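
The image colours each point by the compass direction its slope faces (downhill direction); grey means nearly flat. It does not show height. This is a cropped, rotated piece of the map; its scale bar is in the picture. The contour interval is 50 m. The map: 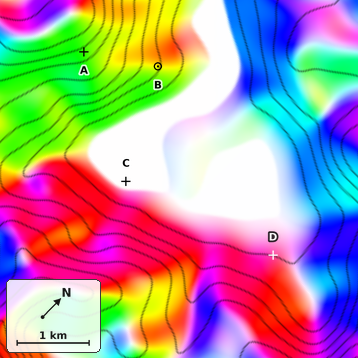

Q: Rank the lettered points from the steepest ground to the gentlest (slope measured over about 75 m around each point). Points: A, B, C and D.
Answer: A B D C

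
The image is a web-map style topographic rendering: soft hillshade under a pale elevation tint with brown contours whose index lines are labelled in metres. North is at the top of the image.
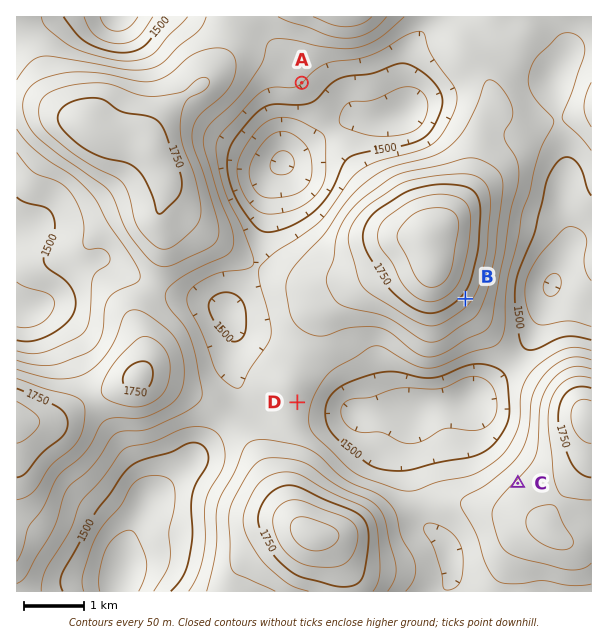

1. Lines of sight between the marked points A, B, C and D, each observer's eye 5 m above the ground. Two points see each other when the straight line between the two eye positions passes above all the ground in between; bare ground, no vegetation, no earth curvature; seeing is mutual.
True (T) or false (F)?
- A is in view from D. F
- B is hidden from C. F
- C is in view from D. T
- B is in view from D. F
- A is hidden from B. T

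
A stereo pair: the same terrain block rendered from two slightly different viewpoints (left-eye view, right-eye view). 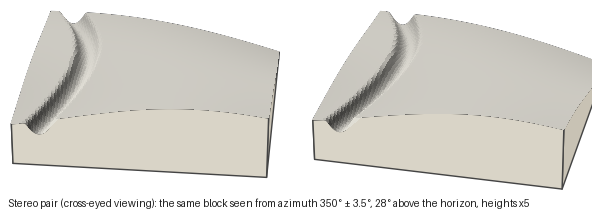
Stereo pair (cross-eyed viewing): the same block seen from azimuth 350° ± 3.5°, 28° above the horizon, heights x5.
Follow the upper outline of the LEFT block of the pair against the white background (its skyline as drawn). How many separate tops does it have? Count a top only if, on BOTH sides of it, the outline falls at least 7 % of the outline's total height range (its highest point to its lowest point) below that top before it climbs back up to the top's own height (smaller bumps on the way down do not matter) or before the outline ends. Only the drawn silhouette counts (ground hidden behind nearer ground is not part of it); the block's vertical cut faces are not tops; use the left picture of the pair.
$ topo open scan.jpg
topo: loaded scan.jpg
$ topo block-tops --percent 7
2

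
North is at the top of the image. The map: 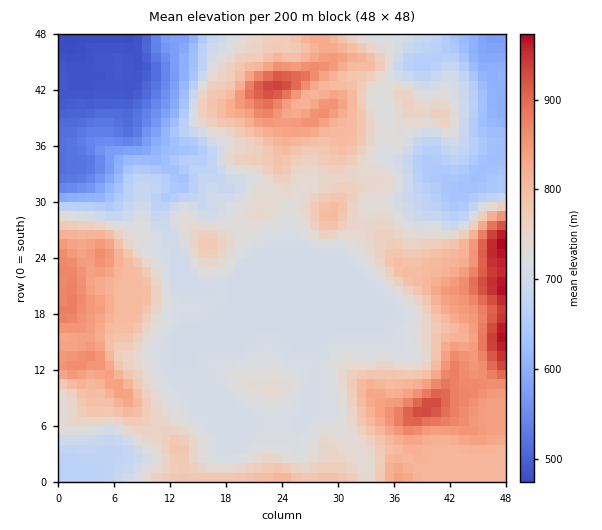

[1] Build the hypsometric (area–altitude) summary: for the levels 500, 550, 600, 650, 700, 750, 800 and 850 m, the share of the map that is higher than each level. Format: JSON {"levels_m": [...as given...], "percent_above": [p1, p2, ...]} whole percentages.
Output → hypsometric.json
{"levels_m": [500, 550, 600, 650, 700, 750, 800, 850], "percent_above": [97, 94, 91, 86, 77, 38, 22, 8]}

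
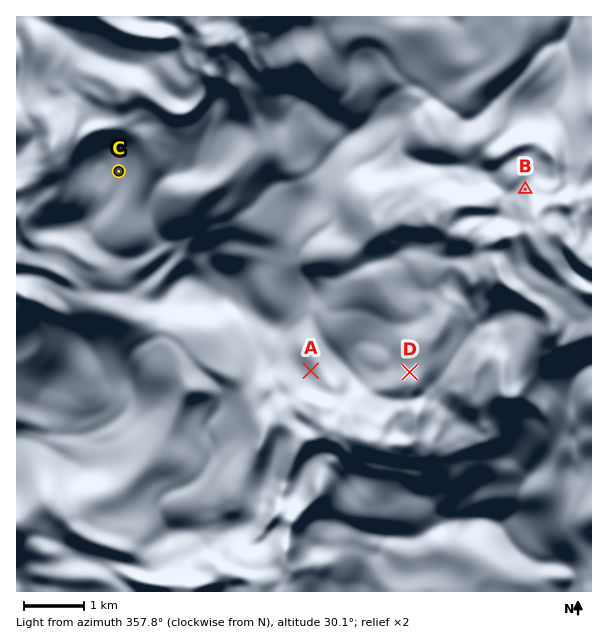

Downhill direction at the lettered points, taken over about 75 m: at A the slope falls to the W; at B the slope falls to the NW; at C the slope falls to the W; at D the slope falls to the NW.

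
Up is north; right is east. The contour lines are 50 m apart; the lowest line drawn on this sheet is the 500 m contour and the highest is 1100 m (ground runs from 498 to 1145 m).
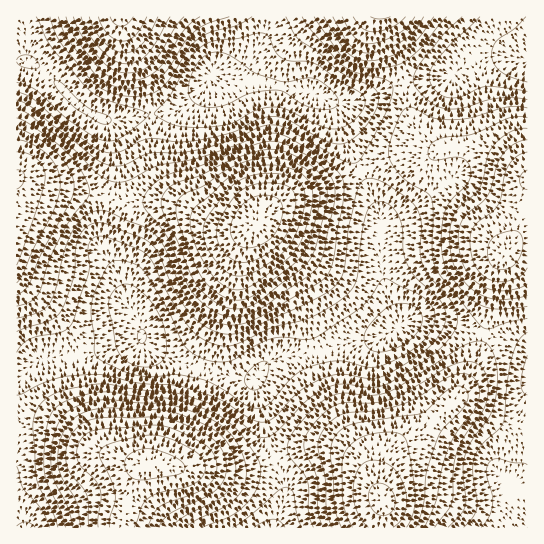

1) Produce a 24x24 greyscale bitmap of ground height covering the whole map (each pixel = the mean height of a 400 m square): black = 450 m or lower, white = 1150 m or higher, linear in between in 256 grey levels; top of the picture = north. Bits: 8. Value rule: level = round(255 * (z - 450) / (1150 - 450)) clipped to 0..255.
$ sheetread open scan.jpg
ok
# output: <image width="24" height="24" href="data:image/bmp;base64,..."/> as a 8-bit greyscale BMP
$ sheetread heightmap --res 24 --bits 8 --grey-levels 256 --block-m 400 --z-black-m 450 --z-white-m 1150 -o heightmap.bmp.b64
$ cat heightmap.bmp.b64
<image width="24" height="24" href="data:image/bmp;base64,Qk12BgAAAAAAADYEAAAoAAAAGAAAABgAAAABAAgAAAAAAEACAAATCwAAEwsAAAABAAAAAAAAAAAAAAEBAQACAgIAAwMDAAQEBAAFBQUABgYGAAcHBwAICAgACQkJAAoKCgALCwsADAwMAA0NDQAODg4ADw8PABAQEAAREREAEhISABMTEwAUFBQAFRUVABYWFgAXFxcAGBgYABkZGQAaGhoAGxsbABwcHAAdHR0AHh4eAB8fHwAgICAAISEhACIiIgAjIyMAJCQkACUlJQAmJiYAJycnACgoKAApKSkAKioqACsrKwAsLCwALS0tAC4uLgAvLy8AMDAwADExMQAyMjIAMzMzADQ0NAA1NTUANjY2ADc3NwA4ODgAOTk5ADo6OgA7OzsAPDw8AD09PQA+Pj4APz8/AEBAQABBQUEAQkJCAENDQwBEREQARUVFAEZGRgBHR0cASEhIAElJSQBKSkoAS0tLAExMTABNTU0ATk5OAE9PTwBQUFAAUVFRAFJSUgBTU1MAVFRUAFVVVQBWVlYAV1dXAFhYWABZWVkAWlpaAFtbWwBcXFwAXV1dAF5eXgBfX18AYGBgAGFhYQBiYmIAY2NjAGRkZABlZWUAZmZmAGdnZwBoaGgAaWlpAGpqagBra2sAbGxsAG1tbQBubm4Ab29vAHBwcABxcXEAcnJyAHNzcwB0dHQAdXV1AHZ2dgB3d3cAeHh4AHl5eQB6enoAe3t7AHx8fAB9fX0Afn5+AH9/fwCAgIAAgYGBAIKCggCDg4MAhISEAIWFhQCGhoYAh4eHAIiIiACJiYkAioqKAIuLiwCMjIwAjY2NAI6OjgCPj48AkJCQAJGRkQCSkpIAk5OTAJSUlACVlZUAlpaWAJeXlwCYmJgAmZmZAJqamgCbm5sAnJycAJ2dnQCenp4An5+fAKCgoAChoaEAoqKiAKOjowCkpKQApaWlAKampgCnp6cAqKioAKmpqQCqqqoAq6urAKysrACtra0Arq6uAK+vrwCwsLAAsbGxALKysgCzs7MAtLS0ALW1tQC2trYAt7e3ALi4uAC5ubkAurq6ALu7uwC8vLwAvb29AL6+vgC/v78AwMDAAMHBwQDCwsIAw8PDAMTExADFxcUAxsbGAMfHxwDIyMgAycnJAMrKygDLy8sAzMzMAM3NzQDOzs4Az8/PANDQ0ADR0dEA0tLSANPT0wDU1NQA1dXVANbW1gDX19cA2NjYANnZ2QDa2toA29vbANzc3ADd3d0A3t7eAN/f3wDg4OAA4eHhAOLi4gDj4+MA5OTkAOXl5QDm5uYA5+fnAOjo6ADp6ekA6urqAOvr6wDs7OwA7e3tAO7u7gDv7+8A8PDwAPHx8QDy8vIA8/PzAPT09AD19fUA9vb2APf39wD4+PgA+fn5APr6+gD7+/sA/Pz8AP39/QD+/v4A////ADpPfKjJy7KZhHNjUE5ki7TQ1beOclhFPkhji6nF0Me8rpZ8ZFlnkL3Z3L+Zfl5IQ1B0oLfM29zZza+JbWNulLzQz7mdf1lGRlN4qcLO2tzWx6uDaWp9m7fDwrWjhl9NTVdynLW7v8K5p45sVmF6lamytbGolnNcVVRnf5KWlJOLeGJHPEtkfY2Qlp6mp45oU0hSXGVmXVdTRzssKDhLXGVhan+TpJdvTj49QUI6LCoxNDMsJCw2PT85QVdxhYVuUUU+PjgpFxouPkdDMy8zMi4lIjFNZ3BqWV9VSTglFhs4VWhqWElDOzEmGRw2V2tvaH5tVTkjGyhNdZGaiG1cT0I0Jyc7XXyIh5Z5XkIrKDxnlLS/r5J6Z1I+Nj9Xe5+yraeCY0c4Ok57q8va07mYeFlBPU5qkrfLxrSTbExJU2aQvNvw8NmwglxEQVBumbrKyrulgmVmcYGhvdjz+unBjWJHRFJskq+9xMGvlX11eomfrsPh7efJlmlRUF9vgJaww8WylXdoa3iGkaW/zMq0iWdcZHN4eIanxLahfltMVF1fZnaMnJqCZFVebXh/gIabs5N3UjYvPEM/P0VUaWlSP0BSanZ7fH+Jl2pJLSYrNTgwKikvPT0uKC1AX25nYWZwdkAtJjhOVUs0Hx4jJSUgIzFCWGBOQkpPSycnNlp9hHFJIhsjJy0uOVhpamFJOjw4LigzUn+jpo1mPCwtMDtFWoSakHtcRTw2LTFBbZ7Bv6F/YE9FPENXd6G6uJ13WUY8Ng=="/>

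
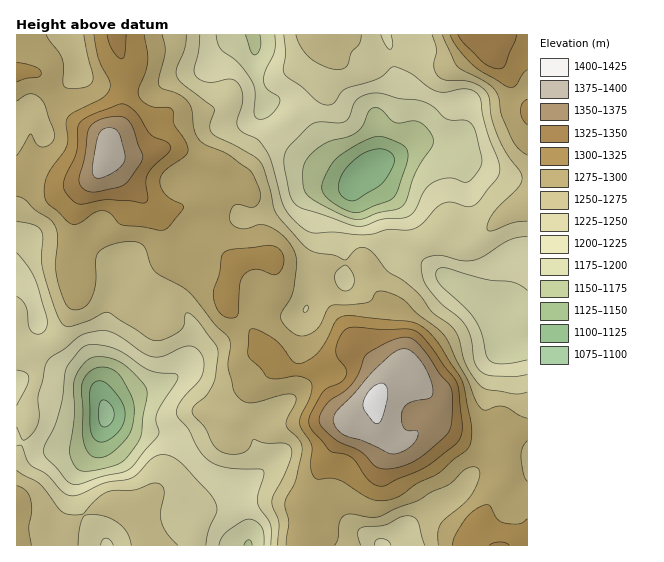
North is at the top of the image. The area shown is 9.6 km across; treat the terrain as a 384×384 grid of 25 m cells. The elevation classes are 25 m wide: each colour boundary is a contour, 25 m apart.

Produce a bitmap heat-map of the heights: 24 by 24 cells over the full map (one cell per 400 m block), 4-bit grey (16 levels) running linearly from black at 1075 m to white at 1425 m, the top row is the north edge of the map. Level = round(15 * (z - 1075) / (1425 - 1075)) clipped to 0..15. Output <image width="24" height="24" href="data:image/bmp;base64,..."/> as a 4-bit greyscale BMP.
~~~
<image width="24" height="24" href="data:image/bmp;base64,Qk2WAQAAAAAAAHYAAAAoAAAAGAAAABgAAAABAAQAAAAAACABAAATCwAAEwsAABAAAAAAAAAAAAAAABEREQAiIiIAMzMzAERERABVVVUAZmZmAHd3dwCIiIgAmZmZAKqqqgC7u7sAzMzMAN3d3QDu7u4A////AJiHeId2VYmYd3iaqph3iId2ZomZmIiaqZdneId2Z4mZqpmJmXZUVndmZnmqvLqZmWVDNGZnh3m7zdypmXZCI1Z4iIrN7d25mXZSE1aIiIrN7t3JmGZSJFZ4mZms3t24d3ZURWZomqqrzdyXZndmZ3d4mpmrzMqGVXeHeIiJqZiaqqh2VWeYiIiaqZiImYdlVWiZiImaqZiHiHZVVXiZiJmaqqiHh3ZnZniZmZmZmZd3d3d3d4mqqqqZiHZURVd3iJq7u6mZmGUyI0ZmeJq93KmZmGQyIkVVZ5ms3LqZh2VDIjRVeIms3KqHZmVVRERVeYmau6mHZWZmVVVmiZmZqph3ZWd3Zmd3mqmJqphmVWeHdneKupmJuph1VGiIdnebug=="/>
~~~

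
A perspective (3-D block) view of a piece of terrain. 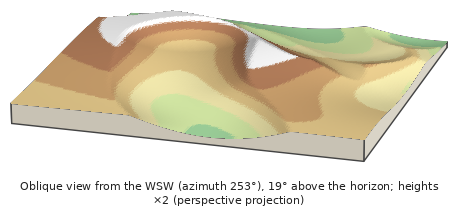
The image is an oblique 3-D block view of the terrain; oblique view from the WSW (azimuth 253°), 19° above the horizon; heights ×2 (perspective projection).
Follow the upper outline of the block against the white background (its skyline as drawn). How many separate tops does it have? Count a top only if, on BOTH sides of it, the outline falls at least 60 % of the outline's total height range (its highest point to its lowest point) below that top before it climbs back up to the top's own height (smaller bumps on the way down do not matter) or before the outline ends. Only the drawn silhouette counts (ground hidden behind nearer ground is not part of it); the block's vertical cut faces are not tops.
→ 0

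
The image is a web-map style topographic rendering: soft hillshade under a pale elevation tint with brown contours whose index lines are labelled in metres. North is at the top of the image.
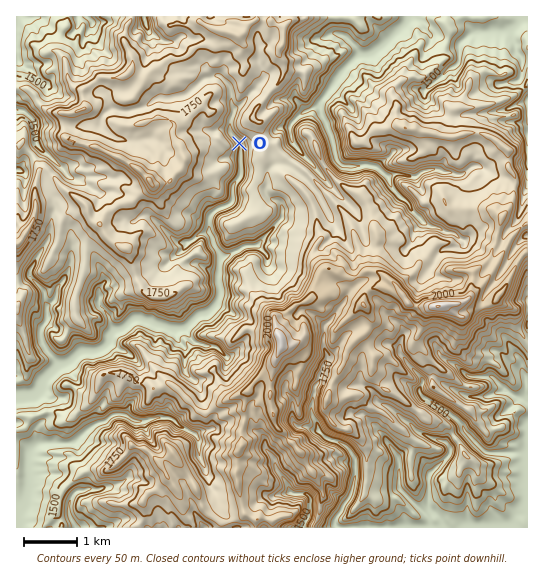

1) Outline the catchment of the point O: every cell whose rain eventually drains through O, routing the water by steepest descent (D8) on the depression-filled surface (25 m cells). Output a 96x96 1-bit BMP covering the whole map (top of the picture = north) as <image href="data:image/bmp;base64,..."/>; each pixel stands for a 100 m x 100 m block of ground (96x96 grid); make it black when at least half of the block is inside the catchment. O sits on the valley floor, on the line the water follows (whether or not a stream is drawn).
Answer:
<image width="96" height="96" href="data:image/bmp;base64,Qk2+BAAAAAAAAD4AAAAoAAAAYAAAAGAAAAABAAEAAAAAAIAEAAATCwAAEwsAAAIAAAAAAAAA////AAAAAAAAAAAAAAAAAAAAAAAAAAAAAAAAAAAAAAAAAAAAAAAAAAAAAAAAAAAAAAAAAAAAAAAAAAAAAAAAAAAAAAAAAAAAAAAAAAAAAAAAAAAAAAAAAAAAAAAAAAAAAAAAAAAAAAAAAAAAAAAAAAAAAAAAAAAAAAAAAAAAAAAAAAAAAAAAAAAAAAAAAAAAAAAAAAAAAAAAAAAAAAAAAAAAAAAAAAAAAAAAAAAAAAAAAAAAAAAAAAAAAAAAAAAAAAAAAAAAAAAAAAAAAAAAAAAAAAAAAAAAAAAAAAAAAAAAAAAAAAAAAAAAAAAAAAAAAAAAAAAAAAAAAAAAAAAAAAAAAAAAAAAAAAAAAAAAAAAAAAAAAAAAAAAAAAAAAAAAAAAAAAAAAAAAAAAAAAAAAAAAAAAAAAAAAAAAAAAAAAAAAAAAAAAAAAAAAAAAAAAAAAAAAAAAAAAAAAAAAAAAAAAAAAAAAAAAAAAAAAAAAAAAAAAAAAAAAAAAAAAAAAAAAAAAAAAAAAAAAAAAAAAAAAAAAAAAAAAAAAAAAAAAAAAAAAAAAAAAAAAAAAAAAAAAAAAAAAAAAAAAAAAAAAAAAAAAAAAAAAAAAAAAAAAAAAAAAAAAAAAAAAAAAAAAAAAAAAAAAAAAAAAAAAAAAAAAAAAAAAAAAAAAAAAAAAAAAAAAAAAAAAAAAAAAAAAAAAAAAAAAAAAAAAAAAAAAAAAAAAAAAAAAAAAAAAAAAAAAAAAAAAAAAAAAAAAAAAAAAAAAAAAAAAAAAAAAAAAAAAAAAAAAAAAAAAAAAAAAAAAAAAAAAAAAAAAAAAAAAAAAAAAAAAAAAAAAAAAAAAAAAAAAAAAAAAAAAAAAAAAAAAAAAAAAAAAAAAAAAAAAAAAAAAAAAAAAAAAAAAAAAAAAAAAAAAAAAAAAAAAAAAAAAAAAAAAAAAAAAAAAAAAAAAAAAAAAAAAAAAAAAAAAAAAAAAAAAAAAAAAAAAAAAAAAAAAAAAAAAAAAAAAAAAAAAAAAAAAAAAAAAAAAAAAAAABgAAAAAAAAAAAAAAB4AAAAAAAAAAAAAAD8AAAAAAAAAAAAAAP+AAAAAAAAAAAAAAf+AAAAAAAAAAAAAB/+AAAAAAAAAAAAAH/+AAAAAAAAAAAAA//+AAAAAAAAAAAAH///AcAAAAAAAAAAf////+AAAAAAAAAAf/////AAAAAAAAAAf/////AAAAAAAAAAf/////gAAAAAAAAAf/////gAAAAAAAAAD/////gAAAAAAAAAB/////wAAAAAAAAAB/////4AAAAAAAAAD/////4AAAAAAAAAB/////8AAAAAAAAAA/////+AAAAAAAAAAJ7////AAAAAAAAAAAB////AAAAAAAAAAAA////AAAAAAAAAAAAP///AAAAAAAAAAAAA///AAAAAAAAAAAAAf/+AAAAAAAAAAAAAE//AAAAAAAAAAAAAAf/AAAAAAAAAAAAAAb/AAAAAAAAAAAAAAB/AAAAAAAAAAAAAAA+AAAAAAAAAAAAAAAAAAAAAAAA="/>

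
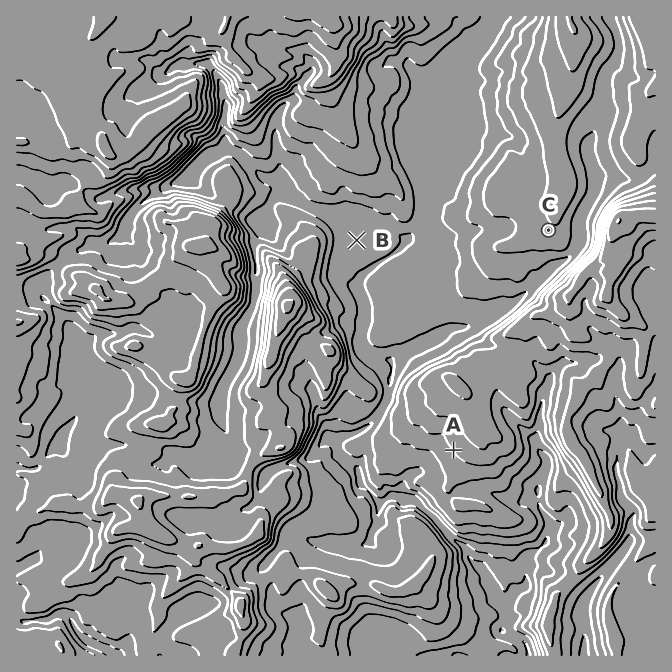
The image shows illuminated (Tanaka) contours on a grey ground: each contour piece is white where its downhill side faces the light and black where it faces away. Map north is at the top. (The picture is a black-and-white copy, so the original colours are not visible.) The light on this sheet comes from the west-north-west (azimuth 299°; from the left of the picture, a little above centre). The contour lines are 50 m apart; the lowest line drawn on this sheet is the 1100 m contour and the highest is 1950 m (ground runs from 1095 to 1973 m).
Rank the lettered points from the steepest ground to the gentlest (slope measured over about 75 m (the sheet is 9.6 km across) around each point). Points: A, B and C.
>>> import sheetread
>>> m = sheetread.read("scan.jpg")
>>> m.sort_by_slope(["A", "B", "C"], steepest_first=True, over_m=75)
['A', 'C', 'B']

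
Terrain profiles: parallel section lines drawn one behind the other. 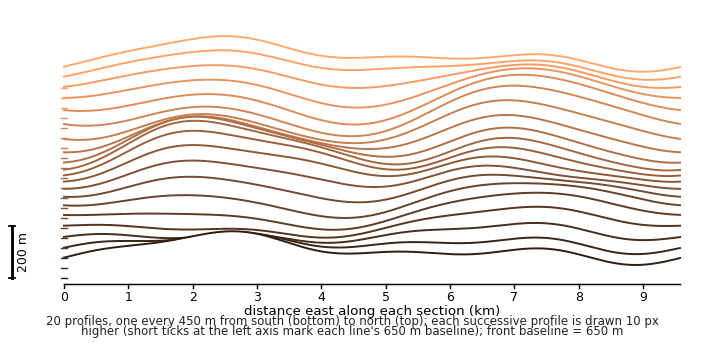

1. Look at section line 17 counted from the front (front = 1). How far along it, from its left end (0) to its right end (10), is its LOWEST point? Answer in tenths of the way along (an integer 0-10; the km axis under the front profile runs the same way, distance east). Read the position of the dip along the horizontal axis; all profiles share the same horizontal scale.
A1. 5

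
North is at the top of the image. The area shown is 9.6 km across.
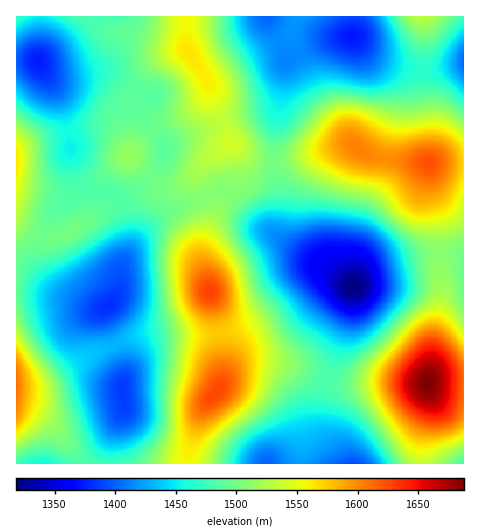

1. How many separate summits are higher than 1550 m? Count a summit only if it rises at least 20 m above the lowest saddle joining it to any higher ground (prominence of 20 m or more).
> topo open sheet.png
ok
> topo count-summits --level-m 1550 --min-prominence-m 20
5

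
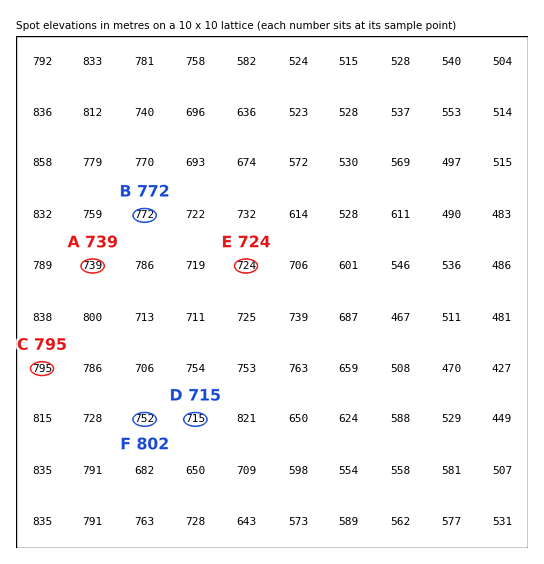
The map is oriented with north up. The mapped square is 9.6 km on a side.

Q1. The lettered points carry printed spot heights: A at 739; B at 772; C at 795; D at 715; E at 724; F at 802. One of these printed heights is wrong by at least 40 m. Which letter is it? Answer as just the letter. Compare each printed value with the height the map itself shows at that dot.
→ F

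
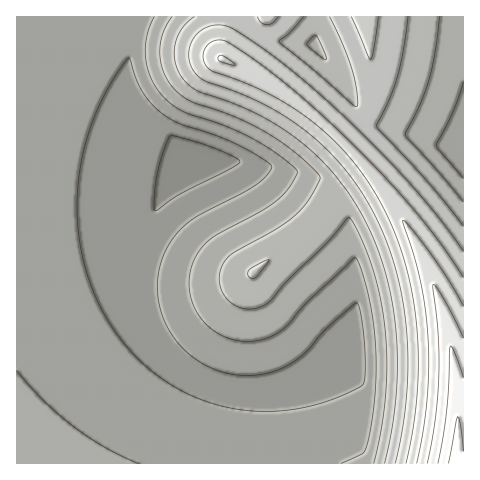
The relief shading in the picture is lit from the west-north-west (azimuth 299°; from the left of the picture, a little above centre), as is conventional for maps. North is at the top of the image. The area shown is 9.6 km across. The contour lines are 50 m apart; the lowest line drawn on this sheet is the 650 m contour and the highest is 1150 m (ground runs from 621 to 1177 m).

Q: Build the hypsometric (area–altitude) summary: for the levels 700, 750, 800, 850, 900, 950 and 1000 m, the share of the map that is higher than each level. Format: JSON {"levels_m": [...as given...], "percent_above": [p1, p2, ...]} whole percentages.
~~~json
{"levels_m": [700, 750, 800, 850, 900, 950, 1000], "percent_above": [81, 46, 33, 22, 14, 8, 4]}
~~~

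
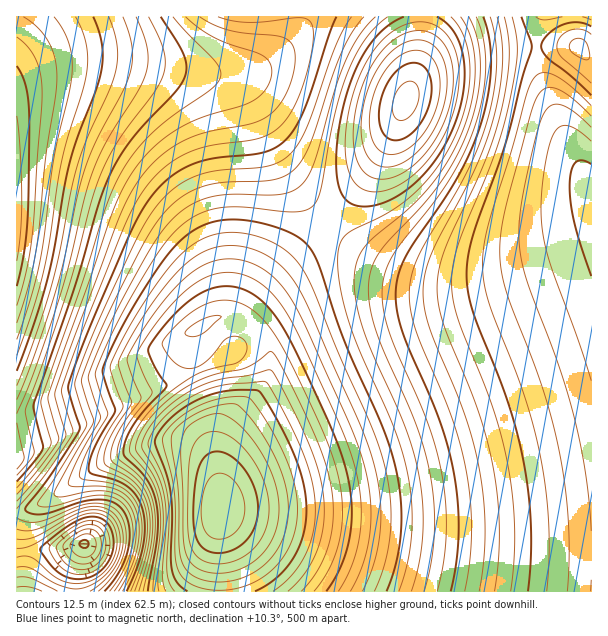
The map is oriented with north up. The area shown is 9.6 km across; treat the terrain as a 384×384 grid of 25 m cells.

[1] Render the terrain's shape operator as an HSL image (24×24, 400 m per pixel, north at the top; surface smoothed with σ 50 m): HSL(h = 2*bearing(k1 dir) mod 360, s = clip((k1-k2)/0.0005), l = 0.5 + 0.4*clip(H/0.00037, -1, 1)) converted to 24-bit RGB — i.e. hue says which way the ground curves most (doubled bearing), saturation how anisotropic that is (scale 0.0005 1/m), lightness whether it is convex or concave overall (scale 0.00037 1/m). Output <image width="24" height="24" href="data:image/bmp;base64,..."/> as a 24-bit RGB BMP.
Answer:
<image width="24" height="24" href="data:image/bmp;base64,Qk32BgAAAAAAADYAAAAoAAAAGAAAABgAAAABABgAAAAAAMAGAAATCwAAEwsAAAAAAAAAAAAAqsFzP8uVFWSuOBKkwjC/8lec4nOEsYh+l5uDgZmAe5eGeJSLdpKNd4+Od4uMeIiKeYWJeYOHeYGGeYCFen6Een6Een2De32Cu8gAeaAADC0UGRIhc1wyvkZT74B2y5eHo6GPiZuOgZiTe5WWeI2Sd4mPeIWNeIOKeYGJeYCHeX+GeX6FeX2EenyEenyDenyC03Rj630ZDSwIBi0dGnwrTH5A4bVp2baMrqeUkZuWhpOYfYqVeYSSeIGPeH+MeH6KeX6IeX2HeXyGeXuFeXuEenqEenqDenqC/qT//5vj0C7rA3yfFXZdKIVPmtlO19qCtbKPmZmSiYqTf4GSenyQeHqOeHqMeXqKeXqIeXqHeXmGeXmFenmEenmEe3qDe3qCpmia93DN/43voi7iJ2CaIbSPQd1HpNRyrbSDmpeIj4eLh4CNgHuNfXmMfHmKfHmJfHmIfHmHe3mGe3mFe3mEe3mDfHqDfHqCDXMUrFtG12fD6nP/n1/9S6bYWc6Ig8Nvn616mpd/j4aBiYCGhHyIgHqJf3mIf3mIf3mHfnmGfnmFfXmFfXmEfXmDfXqDfXqCe2SIIoIeJZISrl23lXjAm4bYn5DVlriBmqR4mZZ5j4l8h4B+hH2EgXqFgHmGgXmGgXmGgHmFgHmFf3mEfnmEfnmDfnqDfnqCyF3Plm+Yf4ttLpIaJpwQZaNhjJyHv4ezzYbBsXuSj4t7hoN9gn6BgHuDgHqEgXmEgnmFgnmEgXmEgHmEgHmDf3qDf3qCf3qCgm+KuW7BvnbGl4CThpR0O6IXLZ8EcKtBnZV6wWObx2t0h4R9gX1+f3uAf3qBgXqCgnqDgnqDgXmDgXmDgHmDgHqDgHqCf3uCd3SBfH6BjX2OunzBxYHJpoCNm5x2T6oeLYIKkWQn3bRQiYN8gnx8f3p+f3p+f3p+gHp/gXqAgXqBgXqCgXqCgHqCgHqCgHuCd3eAfIF+f4h7g4x7k5R9wH+6zoTGs36Phl2UQpRhhNhhin97hHl7gXh7f3h5fnl5fnt6fnt8f3t/f3qAgHqBgHqCgHuCgHuBenl+fYN6f4l4go53h5B4kJN5mZN6v32nrHXNdbfMiqF5jHh4iHV5hHR2gXZ0gHx1fn92e354en16fHt+fnt/f3uBgHuBgHuBfn55f4V3gIx1go90hJB0jJJ2lpd3m5h4m5N6l4p6k315kHR5jW93im5xh3VvhYBwfoNwdoFydX92eH58ent+fXt/f3uAgHyBfYF2gIh1gY1zgo9zg5BzhpF0j5Z1lpl4mJV6lYh7knd4k298k2l4kmduj3JpjIRqgIlrcoVsboNycoB6d39/enx/fXt/f3yAeYR0fYp0f451gY91gY92gpF2iJV3j5d5lZV7kYV7kHV9lWqBmWN8m2Fumm1kloZnh5Fnb4tnZ4dua4R5cYF/d36Ae3x/fnyAcoh0d4x1e453fo94fpB5gJJ4hJR5ipV6j5F8jIB8jnKDlmWInV6Eo150pWhjoohnlJpncJFlYotuZId6aoSBcoCCeH2AfXmAcI17dI56eI95eo96fZB6f5F6g5N6iJJ6i418iHt8jG6IlGGQn1uOqF5+rmZnrYhso6Fud5hpYZBxX4t+Y4eFbIGEdHuBfXKAbZGBcpB+d5B8eY97fY97gZB6hZF6iJB6iop6hHl8hmyIi1+RnFuXqGGJsm11tol1raB4h510ZpR5XY+HXYiKZn+GbnOAgWKCapKDb5B/dI97eI54fo55g495iJB3i492iYd2gXZ4fGuDe1+Ki12Vo2eUsnWCvIx/tp+DnaKBcpSDX5CRWoKNYHeGa2KAhEuCaZCBbY57cY12eIx0gI11h490jZByj45wiYRxfnZydWx8bGGDc2GMlG6Yqn6LvZGIvp+Mqp6LgpOOZYWTWXeOWWGFcU2BhUKDaYx9bIp3b4lxeYlxg4txjI5ukI1rkIppioRqf3ttbnF2Y2p9YWiGc3GOnIeNt5iNwaCQs5mPmImVbHWVWGGPXUqGdDyDelmLbId7bYZ0cIVveoZwholujYhqkIZmkoVijoVig4RmaXppYH5+XH+HaIiPhJSIraCNv6KPupWNpIaUfm+ZX0+XaDOYdkGRarqNb4R8cIJ2coFxfIJxhYJui31pkXxilYBdk4hbhYxeZoRgWYVyU42DWZWKcJmDnaWFuKSJupOIrICNlG6eXEigOCC1blnToty5c4KAc4B7dX53fH12gXZyim9qk2xhm3RZnopVjJlWYZJXUZFrS5V+TpqEXp58gKF1rqiAtZJ/rnqAoG6ZYVKaLFuqRb/QuM2o"/>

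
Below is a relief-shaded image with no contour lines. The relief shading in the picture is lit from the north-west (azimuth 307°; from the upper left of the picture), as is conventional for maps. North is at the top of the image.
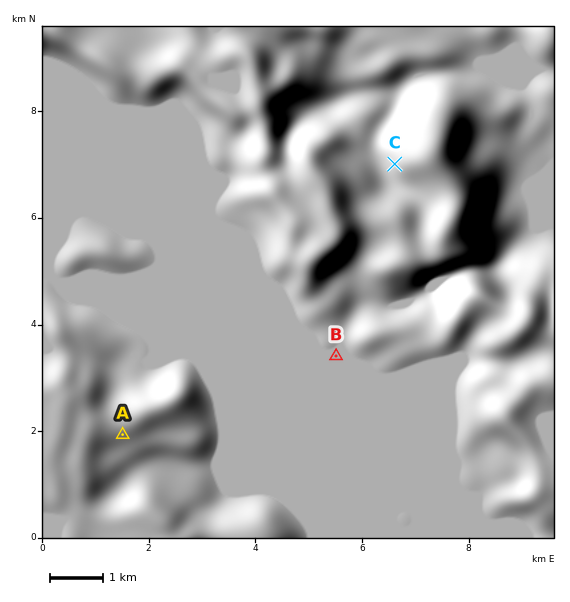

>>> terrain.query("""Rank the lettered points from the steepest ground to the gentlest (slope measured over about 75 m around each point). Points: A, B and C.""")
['C', 'A', 'B']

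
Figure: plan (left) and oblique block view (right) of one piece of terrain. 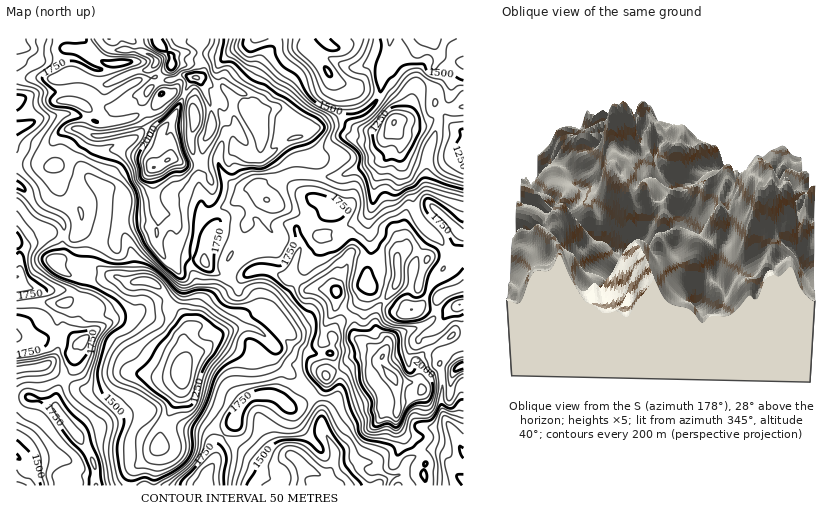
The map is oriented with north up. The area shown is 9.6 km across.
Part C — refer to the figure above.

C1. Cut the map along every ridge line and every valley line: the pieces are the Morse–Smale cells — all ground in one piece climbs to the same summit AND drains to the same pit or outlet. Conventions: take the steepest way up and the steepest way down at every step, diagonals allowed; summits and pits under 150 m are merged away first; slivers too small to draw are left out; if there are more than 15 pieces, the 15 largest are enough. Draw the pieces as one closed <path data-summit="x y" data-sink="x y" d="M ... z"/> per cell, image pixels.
<path data-summit="167 160" data-sink="182 373" d="M139 38l-119 1-2 8-2 1 0 136 12 10 10 16 21 9 16-23 15-11 6-1 8 11 0 19-5 17 21 4 7 5 7 19 0 15 2 6 15 2 12 9 7 12 14 14 4 9-1 7 10-9 8-19 22-15 5-8-1-6-3 1-14-6-10-11 2-20 8-16-5-13 3-28-10-21 2-21 8-16-1-20-14-27-16-3-9 5-7 0-10-13 0-9-14-8z"/><path data-summit="391 376" data-sink="182 373" d="M329 212l-14 6-9 8-9 4 4 17-13 31-15-7-11-2-11 2-7 5-12 1-2 10-25 18-8 19-12 11 0 24 8-6 11-3 17-17 17-6 12 0 10 5 14 12 0 13 2 6 8 7 10 6 19 19 9-6 7-16 14-6 10-9 16-2 12 4 1 6 6 7-5 1-10 6 8 13 0 15 5 4 10 0 2-12 8 0 14-7 2-9 6-6 13-7-1-8 2-9 22-12 0-106-5-3-5 16-7 5-13 1-7 5-9-8-13-3-6 4-2 10-16 0-23-9-7-1 1-8-2-7-7-7-6-15z"/><path data-summit="391 376" data-sink="395 123" d="M463 38l-73 1-2 15-7 18-1 23-11 14-15 8 3 8 8 5 20 5 8-5-7 10 2 7-1 11-50 19-47-3-23 8-5 5 0 7 5 6-8 2-10 12-7 23-15 23 5 16 7 1 23-8 11 2 15 7 13-31-4-17 30-18 10 4 6 15 7 7 2 7-1 8 7 1 14 7 9 2 16 0 2-10 6-4 13 3 9 8 7-5 13-1 7-5 5-16 5 2z"/><path data-summit="17 277" data-sink="182 373" d="M18 185l-2 1 0 150 13 5 38-5 13 7-4 5-2 20-17 24-1 15 32 45 7 16 1 17 33 1 5-17 13-10 10-11 6-23 15-28 5-17-1-10 4-15-2-12 0-6 4-7-2-8-4-8-12-11-7-12-12-9-24 0-12-6-31 2-13-2-10-6-5-9 7-7 1-29-8-7-18-8-10-16z"/><path data-summit="206 485" data-sink="182 373" d="M250 327l-12 0-17 6-17 17-11 3-7 5-4 12 1 10-5 17-17 35-7 44 0 10 50 0 2-11 10-15 3-19 15-19 4-10 13-15 11-3 11 0 7 3 7 10 7 0 18-11-6-9-30-24-2-6 0-13-14-12z"/><path data-summit="167 160" data-sink="395 123" d="M202 80l-2 2 11 23 1 20-8 16-2 21 10 21-3 28 5 12-8 17-2 20 10 11 7 4 7 2 4-2-5-15 15-23 7-23 10-12 8-2-5-6 0-7 5-5 23-8 47 3 37-15 9-2 5-5-2-15 4-9-8 4-20-6-5-4-3-9-6 0-16 5-28 15-13 2-19 14-8 0-4-3-2 7-6 2-6-1-13-15 0-11-8-12-4-19-11-15z"/><path data-summit="391 376" data-sink="306 471" d="M369 356l-16 2-10 9-14 6-7 16-10 7 7 9 3 7 0 14 4 10-13 10-15 16 6 9-2 4-1 11 98 0 24-12 3-11-28-35-2-15-10-1-5-4 0-15-8-13 10-6 5-1-6-7-1-6z"/><path data-summit="167 160" data-sink="329 46" d="M322 38l-120 0-3 5 0 15 4 6 0 10-5 4 12 7 14-4 17 11 4 4 0 9 3 8 9 9 2-6 5-6 15-2 28 14 5 9 25-13 17-2-6-26-12-9-26-28 1-6 7-7 4 0z"/><path data-summit="206 485" data-sink="306 471" d="M273 394l-11 0-11 3-13 15-4 10-17 24-1 14-10 15 0 11 95-1 3-14-6-9 15-16 13-10-4-10 0-14-9-16-15 10-11 1-7-10z"/><path data-summit="17 277" data-sink="32 485" d="M32 397l-16 1 0 48 13 13 2 5 0 10-3 8 4 4 64 0-1-18-14-27-28-37z"/><path data-summit="391 376" data-sink="182 373" d="M96 184l-6 1-15 11-17 23 6 6 0 11-1 18-7 9 5 7 15 7 27 1 12-2 12 6 10 0-3-8 0-15-7-19-7-5-21-4 5-17 0-19z"/><path data-summit="391 376" data-sink="463 480" d="M441 372l-13 6-6 6 0 7-5 4-11 5-8 0-2 26 30 37-3 11 3 12 37 0 1-34-21-38z"/><path data-summit="391 376" data-sink="329 46" d="M390 38l-67 0 2 5-5-4-10 10 0 4 19 21 19 16 7 26 14-7 11-14 1-23 7-18z"/><path data-summit="167 160" data-sink="182 373" d="M224 81l-14 5 14 19 0 11 9 15 0 11 2 5 11 10 6 1 6-2 2-7 4 3 8 0 14-11 18-5 7-5-4-9-28-14-15 2-5 6-2 6-11-13-1-13z"/><path data-summit="17 277" data-sink="42 366" d="M67 336l-38 5-13-4 1 60 15 0 24 9 1-14 17-24 2-20 4-5z"/>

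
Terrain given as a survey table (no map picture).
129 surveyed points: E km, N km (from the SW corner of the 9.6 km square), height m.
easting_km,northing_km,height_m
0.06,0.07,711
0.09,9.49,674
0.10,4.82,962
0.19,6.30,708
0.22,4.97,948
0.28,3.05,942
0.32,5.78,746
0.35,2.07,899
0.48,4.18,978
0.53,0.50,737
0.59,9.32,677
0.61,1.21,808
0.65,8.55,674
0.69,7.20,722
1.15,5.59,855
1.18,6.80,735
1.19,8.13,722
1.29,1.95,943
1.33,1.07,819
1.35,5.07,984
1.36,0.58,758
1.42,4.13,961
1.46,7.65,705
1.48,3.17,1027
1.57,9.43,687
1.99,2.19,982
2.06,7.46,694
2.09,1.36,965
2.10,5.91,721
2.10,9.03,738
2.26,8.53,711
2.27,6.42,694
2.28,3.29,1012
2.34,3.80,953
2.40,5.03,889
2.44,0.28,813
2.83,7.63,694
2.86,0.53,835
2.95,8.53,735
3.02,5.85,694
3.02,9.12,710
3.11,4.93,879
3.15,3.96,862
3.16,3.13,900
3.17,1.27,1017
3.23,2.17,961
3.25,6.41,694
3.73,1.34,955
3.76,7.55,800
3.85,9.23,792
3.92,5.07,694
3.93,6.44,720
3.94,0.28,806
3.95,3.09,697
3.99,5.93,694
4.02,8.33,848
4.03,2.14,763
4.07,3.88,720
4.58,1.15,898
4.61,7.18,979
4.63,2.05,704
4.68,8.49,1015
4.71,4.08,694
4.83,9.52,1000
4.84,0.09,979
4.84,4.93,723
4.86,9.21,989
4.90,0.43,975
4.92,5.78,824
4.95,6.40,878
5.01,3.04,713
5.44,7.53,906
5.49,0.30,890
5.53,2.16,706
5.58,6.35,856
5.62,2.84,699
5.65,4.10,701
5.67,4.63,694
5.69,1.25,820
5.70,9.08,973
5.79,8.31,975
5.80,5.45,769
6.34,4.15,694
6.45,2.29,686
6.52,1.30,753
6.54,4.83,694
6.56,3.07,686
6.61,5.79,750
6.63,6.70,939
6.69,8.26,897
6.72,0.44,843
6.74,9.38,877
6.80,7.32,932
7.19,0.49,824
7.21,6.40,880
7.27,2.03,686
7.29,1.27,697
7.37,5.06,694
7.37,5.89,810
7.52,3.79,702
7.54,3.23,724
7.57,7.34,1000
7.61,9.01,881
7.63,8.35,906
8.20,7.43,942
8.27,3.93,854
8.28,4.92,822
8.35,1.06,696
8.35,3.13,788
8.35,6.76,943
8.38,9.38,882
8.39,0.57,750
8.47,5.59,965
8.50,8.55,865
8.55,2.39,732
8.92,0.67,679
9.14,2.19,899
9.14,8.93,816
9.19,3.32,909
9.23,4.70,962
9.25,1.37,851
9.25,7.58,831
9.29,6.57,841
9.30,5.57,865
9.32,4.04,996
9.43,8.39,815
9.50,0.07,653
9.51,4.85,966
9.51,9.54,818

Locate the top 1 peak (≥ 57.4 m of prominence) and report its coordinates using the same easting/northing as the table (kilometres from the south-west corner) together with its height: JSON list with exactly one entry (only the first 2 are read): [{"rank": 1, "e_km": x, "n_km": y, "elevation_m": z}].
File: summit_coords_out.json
[{"rank": 1, "e_km": 1.64, "n_km": 3.11, "elevation_m": 1037}]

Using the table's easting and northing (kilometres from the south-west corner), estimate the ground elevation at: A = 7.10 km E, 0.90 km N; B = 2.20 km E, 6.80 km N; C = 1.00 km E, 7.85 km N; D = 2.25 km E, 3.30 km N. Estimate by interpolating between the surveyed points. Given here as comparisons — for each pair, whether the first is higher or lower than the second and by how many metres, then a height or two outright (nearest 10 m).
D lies higher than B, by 320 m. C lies lower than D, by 290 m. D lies higher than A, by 240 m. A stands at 770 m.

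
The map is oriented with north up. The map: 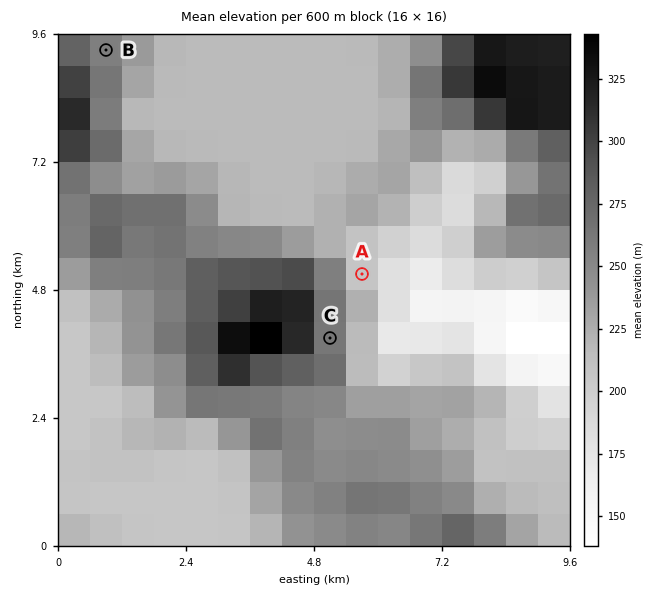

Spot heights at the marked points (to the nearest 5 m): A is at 205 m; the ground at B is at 255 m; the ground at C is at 260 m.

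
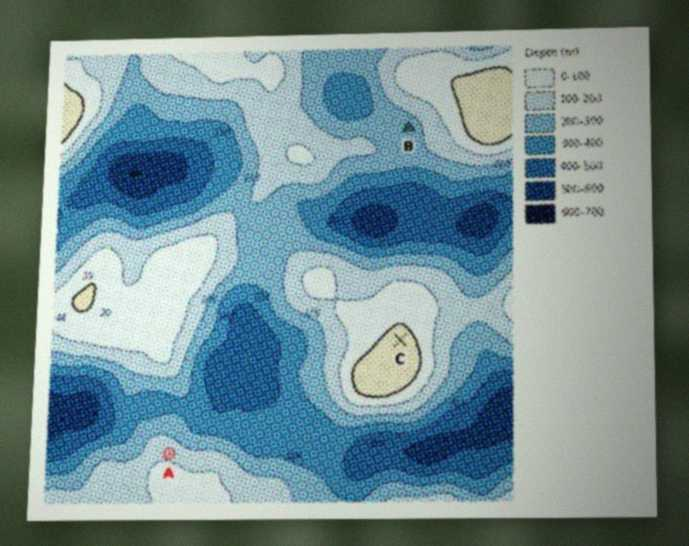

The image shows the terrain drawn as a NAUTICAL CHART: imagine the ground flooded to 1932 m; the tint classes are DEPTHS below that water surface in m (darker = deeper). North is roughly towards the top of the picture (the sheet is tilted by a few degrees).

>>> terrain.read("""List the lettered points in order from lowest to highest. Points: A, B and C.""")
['B', 'A', 'C']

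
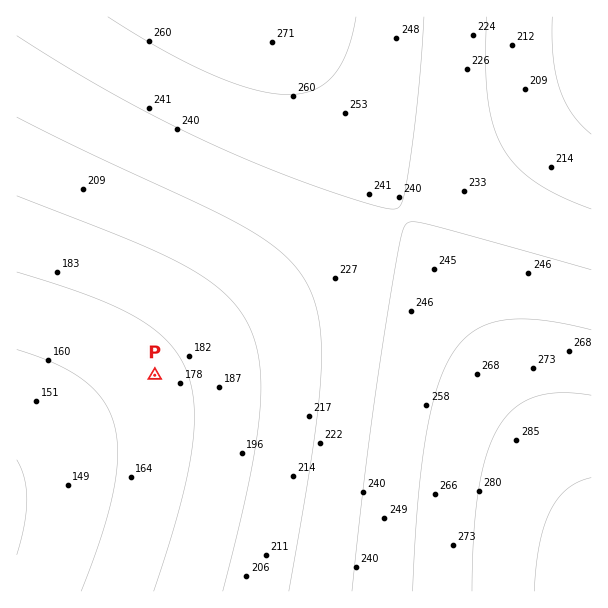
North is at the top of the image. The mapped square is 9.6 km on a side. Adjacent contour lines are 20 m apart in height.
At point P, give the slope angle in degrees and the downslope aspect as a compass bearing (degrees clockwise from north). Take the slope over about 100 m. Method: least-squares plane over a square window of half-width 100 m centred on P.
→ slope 1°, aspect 240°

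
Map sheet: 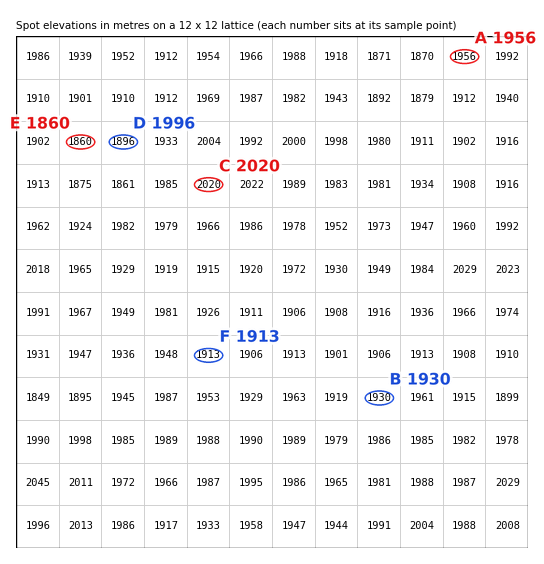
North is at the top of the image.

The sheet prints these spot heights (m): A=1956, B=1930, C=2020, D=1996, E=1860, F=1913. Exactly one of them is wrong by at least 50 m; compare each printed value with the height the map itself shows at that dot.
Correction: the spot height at D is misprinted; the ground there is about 1896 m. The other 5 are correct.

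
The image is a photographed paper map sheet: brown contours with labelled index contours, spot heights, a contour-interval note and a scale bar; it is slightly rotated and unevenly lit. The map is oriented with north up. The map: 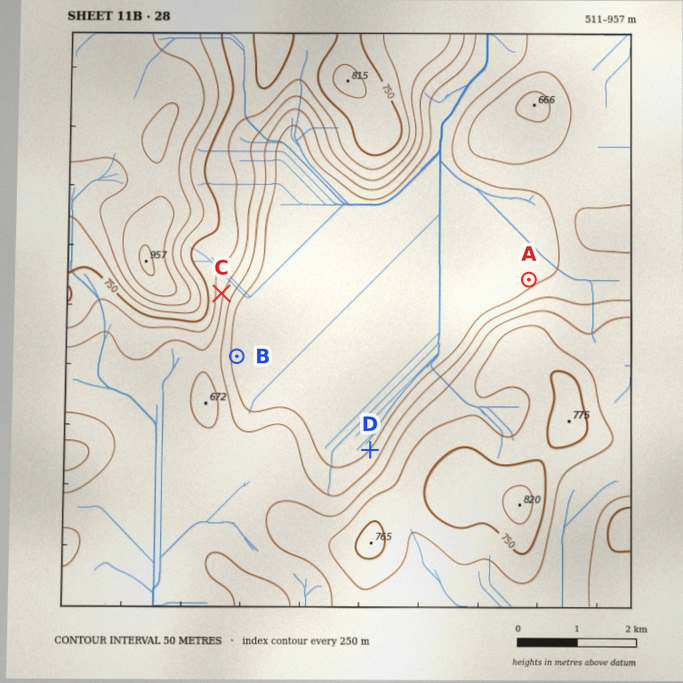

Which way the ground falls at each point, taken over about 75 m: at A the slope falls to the NW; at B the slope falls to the E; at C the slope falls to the E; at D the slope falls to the NW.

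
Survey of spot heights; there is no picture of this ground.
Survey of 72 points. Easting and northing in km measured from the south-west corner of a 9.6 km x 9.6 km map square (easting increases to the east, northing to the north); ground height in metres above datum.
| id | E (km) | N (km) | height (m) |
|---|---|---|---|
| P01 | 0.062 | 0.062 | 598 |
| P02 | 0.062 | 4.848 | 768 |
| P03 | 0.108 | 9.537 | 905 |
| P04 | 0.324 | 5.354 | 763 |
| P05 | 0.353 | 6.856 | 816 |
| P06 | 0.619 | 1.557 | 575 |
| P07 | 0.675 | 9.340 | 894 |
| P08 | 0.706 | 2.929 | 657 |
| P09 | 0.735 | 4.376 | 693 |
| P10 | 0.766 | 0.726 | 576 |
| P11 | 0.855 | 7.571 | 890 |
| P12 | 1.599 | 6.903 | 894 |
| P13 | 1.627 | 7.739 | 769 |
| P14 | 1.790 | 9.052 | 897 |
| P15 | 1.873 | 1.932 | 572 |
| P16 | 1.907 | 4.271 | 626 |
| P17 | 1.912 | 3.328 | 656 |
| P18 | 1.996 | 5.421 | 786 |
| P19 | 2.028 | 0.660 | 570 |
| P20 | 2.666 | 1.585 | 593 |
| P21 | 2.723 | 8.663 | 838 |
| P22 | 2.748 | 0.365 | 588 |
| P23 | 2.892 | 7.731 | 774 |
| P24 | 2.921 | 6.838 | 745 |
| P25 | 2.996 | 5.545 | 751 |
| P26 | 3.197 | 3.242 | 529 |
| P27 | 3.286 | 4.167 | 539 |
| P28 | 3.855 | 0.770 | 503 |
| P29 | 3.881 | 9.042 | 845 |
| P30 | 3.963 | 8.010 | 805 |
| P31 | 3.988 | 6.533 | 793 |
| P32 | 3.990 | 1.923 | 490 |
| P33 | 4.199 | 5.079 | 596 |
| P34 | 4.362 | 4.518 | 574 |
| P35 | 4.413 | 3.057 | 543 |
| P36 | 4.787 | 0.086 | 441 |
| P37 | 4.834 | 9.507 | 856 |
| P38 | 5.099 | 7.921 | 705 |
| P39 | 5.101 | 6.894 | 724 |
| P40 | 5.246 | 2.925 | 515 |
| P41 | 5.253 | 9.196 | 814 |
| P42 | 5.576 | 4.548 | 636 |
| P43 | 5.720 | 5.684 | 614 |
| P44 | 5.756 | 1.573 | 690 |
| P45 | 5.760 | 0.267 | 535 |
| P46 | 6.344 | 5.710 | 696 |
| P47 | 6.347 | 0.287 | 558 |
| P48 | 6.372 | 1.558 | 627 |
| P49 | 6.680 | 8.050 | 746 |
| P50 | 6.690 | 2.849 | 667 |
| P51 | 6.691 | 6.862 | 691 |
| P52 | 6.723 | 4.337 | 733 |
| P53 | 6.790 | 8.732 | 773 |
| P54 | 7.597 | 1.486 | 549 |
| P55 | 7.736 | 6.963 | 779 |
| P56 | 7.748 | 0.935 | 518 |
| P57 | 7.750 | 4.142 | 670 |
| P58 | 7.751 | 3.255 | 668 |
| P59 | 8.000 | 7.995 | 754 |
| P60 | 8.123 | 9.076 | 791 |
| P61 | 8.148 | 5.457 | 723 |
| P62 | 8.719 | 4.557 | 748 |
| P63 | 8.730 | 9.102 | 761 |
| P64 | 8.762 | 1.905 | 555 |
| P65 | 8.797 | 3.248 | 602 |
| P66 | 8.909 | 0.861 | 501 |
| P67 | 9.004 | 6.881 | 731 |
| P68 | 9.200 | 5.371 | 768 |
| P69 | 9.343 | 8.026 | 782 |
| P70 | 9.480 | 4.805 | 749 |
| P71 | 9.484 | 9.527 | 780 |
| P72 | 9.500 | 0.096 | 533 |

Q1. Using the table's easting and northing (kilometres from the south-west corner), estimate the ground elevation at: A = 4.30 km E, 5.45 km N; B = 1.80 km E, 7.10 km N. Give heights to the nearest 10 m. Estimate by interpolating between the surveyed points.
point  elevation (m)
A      630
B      820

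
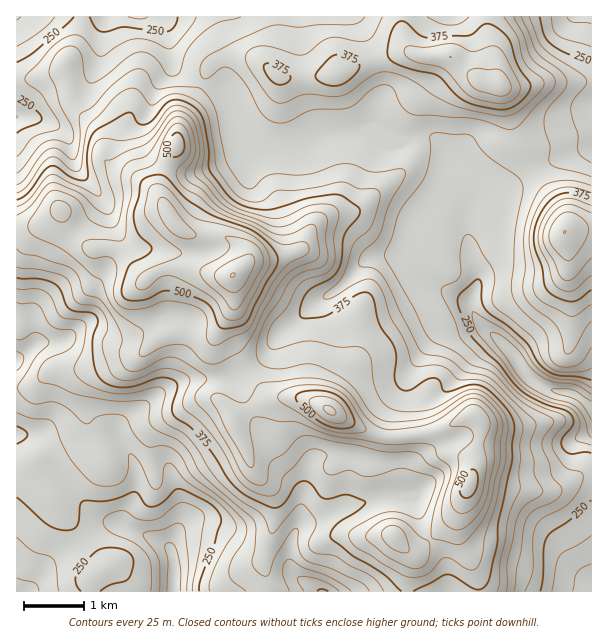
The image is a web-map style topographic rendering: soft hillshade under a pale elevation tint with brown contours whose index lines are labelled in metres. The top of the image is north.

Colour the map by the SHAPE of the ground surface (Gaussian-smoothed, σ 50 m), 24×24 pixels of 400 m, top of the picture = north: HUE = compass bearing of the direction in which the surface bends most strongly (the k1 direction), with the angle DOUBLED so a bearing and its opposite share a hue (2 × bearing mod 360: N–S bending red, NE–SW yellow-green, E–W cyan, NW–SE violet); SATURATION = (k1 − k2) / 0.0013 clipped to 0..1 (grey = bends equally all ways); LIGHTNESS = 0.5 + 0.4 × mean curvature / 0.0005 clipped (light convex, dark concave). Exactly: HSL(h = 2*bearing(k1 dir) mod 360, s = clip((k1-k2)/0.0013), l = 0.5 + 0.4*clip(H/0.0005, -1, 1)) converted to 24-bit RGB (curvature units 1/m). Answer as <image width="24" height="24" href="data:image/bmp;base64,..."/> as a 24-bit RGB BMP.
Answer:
<image width="24" height="24" href="data:image/bmp;base64,Qk32BgAAAAAAADYAAAAoAAAAGAAAABgAAAABABgAAAAAAMAGAAATCwAAEwsAAAAAAAAAAAAAaYmIYX2HnZuppYadf5mMvMOeBQcxjrqiwZuvjnuVo8iSiCZYaRg5XbB8Y21PjJBUvKNNQohyXY5frc2XYV2oe6GXWVmEgXlhjH99X4RzaI5if6ScqbTDvY6sJQ5HV6NnoJp7r4Gp0KiBOR6Eua7Na1eUfnafj7Cmt+DWhj2uardyw72RSmV+cpt1cE12hnWCh3+Bj4eAb6N7U5xMdEgpejceM3p5YIx2eIhVbEo03L+NJFdrp7Bldo3NjpTa3OfvY0LHyzmmxb6EUKtEmWV4aVFlaV52eoqDgYN6i6WKlmVyjVBKR3V5xJWSTHGCVUMxUiwikK5QnMxZP2qQcqBbTntCRXMvepMlVh86yEjH5beqkMh/WkaJiVCNaaaJXYR6g5mHhpl1hU9+pJGXZJKtjcJ0fDGiklWwfp3BysWbodq7ZEiHYIyfenKXn5F1co9edm9MDzEk897L4MavLk9vcJa2dnK5nWq5qJivi2SReXOLl7KYgkaeuLdaRCxVgZRyalV/yuu5lleIbpKWSYN2kG9Ke106gm47Sm86WJzAWdZs57+mTGWfXJaWSpOae3q4dXQ3glFSiJd8k6ZsbTp5snaRdVSFZ5N8XqSsmtWKjGGCm1FrYxkmmtMkfvr+tsT3wLr3i3TlWoRA5diPUGehjEugmYE2D7Qmo6KEVX1zkZhbfFxESnI5PIKHv4/OgnWtktqwqF+rnmCTmDCz0ef60/j1KCeUS1s8VWg6JYCT79P02/Dlc2DQf6Hq1s756ACxwYPJimyelXWmu2a6wZB/J2w6HlgokcJIs7ZSf1J9c7LFfMHjcdqBwDoofTRUYXhkWmSJV7JfEKo84Kx/Vq5YMwAHMxkANyMAO5Y0tp/LjWC6nnOly6XM05nTRGqLbKZncaZdVLdZR3ZtgX5akYZTlVdtn4WLlZZ9OZWGl7OMVJNRj8ZPPQEjkQSA3Nzvo9rlQq1lbHQnJE40tqCKmoJWvX2Hg3zCXGewyHlplMg5HkxCYYFkkH12fWFhnp5yj6mSYWOMcXBFh7hYZhYZLwQcWcqEpa5rtpZ1l1Bfr2ioq4Q5OUcaz9BXVoc1ZmU4QDIrz3pr4OnCMktfM4FTT4uIq3uxtraPaJxpelB8ep98sFhCjQ6Gg8HMlGZtfpxcrKleg4lWQmdWwYSfLm7Q48rfzaXPWFCaYlmjgcV24NelUnSBUGpUQFYjFWQt0birkWqkeVh8l29ZizZOPIKfhmGor428xoCKc7Nso4SraX2dUZdlRZpeSrlrw4m6iXHEX5fGjq7W8c/coonTmUC8jMm2Nsq1J4Qjh0FSgWh4i3ySon2oPU+DVH2GeEBY1suAt4J+qIqfeYqWccbFmabOpjivd145m3s1P8hrOLiKuu/NglbZuXTe3Lmohkh7hGlSSYJvdHqBiYqAiF2KbpKWQEV6jkfE6u7diZGotIPVvZqpa8CQOV2EpDOeuoS1xO/TWKbDgurRdGC2cR9XeFiJ6sPOlly+sJS3VnGAYHV4hn98eGqGeouFRlt3M4yj7eXesbHWXTKC6vDbqZLSRg0/R31es9amn9qeb7iHaXpDIRIUiWpIVItmmZFbvHSPt3i3vnGuVn17cIF+g3uGd3+AY253Lolkc9VnsIp1LU1e6POsLwQt181gc8LIm8Rd4GMHOoMQWCxEY0ttapJdeHhaanNWmpRgc3xkp3GVuYaxYXOEgXd+fWdwgoFoUKdZTIg1iIdBTJCH3dmBFwQv6vLZT5WLYy+d9trVsdzWJh9idmx7gH5teoJqaH9pf4duhnZscXZdooleg157enFrg2yQjqSTg5uMco11fIVbgoUyWSkaKLh3w75qpJBbDTQ89vfU24u6QSRpf2Z/lmlgeI1kdXdhe35XZ35ehGVxmXZeeWJVeGVHY2EsfKQqU4hIa31qe3eIb5SHZZykZMB4UnaDvaqcKXmKjOpUsRw0e0R0c1J2rYZulop0gFppiaViTX1gWmJ2noOMkWGit1WlnaXLzufbT4u8RYxjV3pXkYLCq3+9fLJrPG94q5p9ro92Jls7smBWiGaGbUyDrNO9goLCjnzGy7nQk263XUN3jIZFP21PgdO5mLLEt9mwamjJoJHYf3PDX29+mYu81LK2Pkp7dJp8sp+VTjeKqZuZiHanfKfCoLGJfGN7a3iKm6uXk1qsk2m/sNToqrbtg5bSnGxsycGKRYRtaFFsiGZtaXxoVXZKxplYSnqJdaqKgkk+ZTtLmZhljpJ3anlkl4lrc36ObZaGinJdcU91lqeFjKhqTGxDekNUsbWDtsKIgk1xQlZXhHhn"/>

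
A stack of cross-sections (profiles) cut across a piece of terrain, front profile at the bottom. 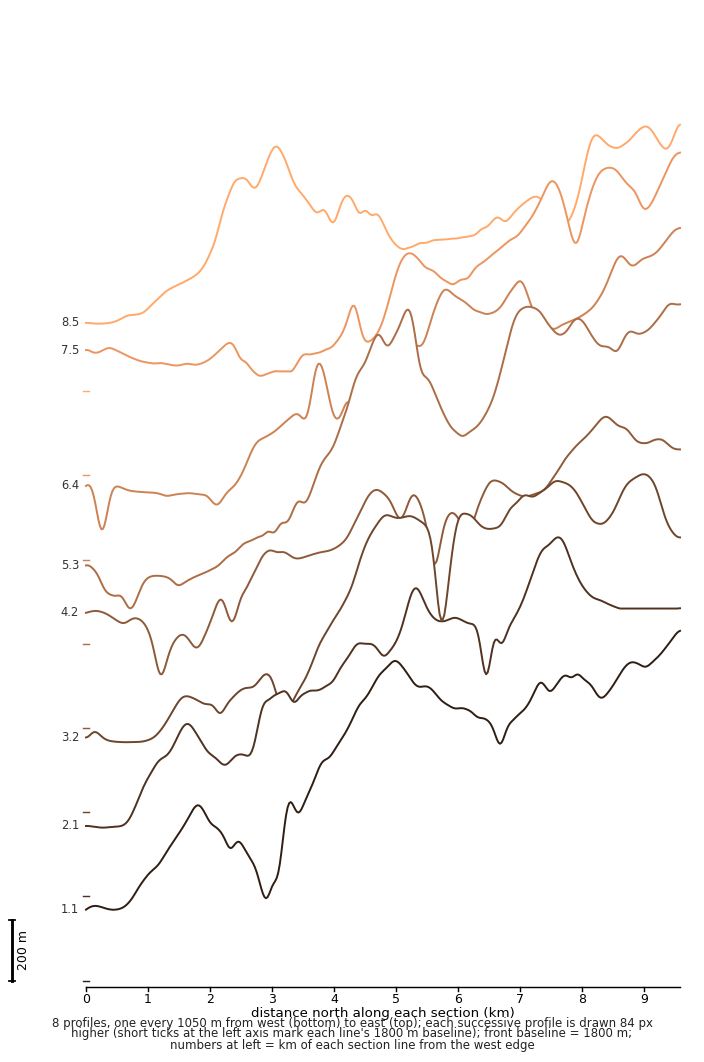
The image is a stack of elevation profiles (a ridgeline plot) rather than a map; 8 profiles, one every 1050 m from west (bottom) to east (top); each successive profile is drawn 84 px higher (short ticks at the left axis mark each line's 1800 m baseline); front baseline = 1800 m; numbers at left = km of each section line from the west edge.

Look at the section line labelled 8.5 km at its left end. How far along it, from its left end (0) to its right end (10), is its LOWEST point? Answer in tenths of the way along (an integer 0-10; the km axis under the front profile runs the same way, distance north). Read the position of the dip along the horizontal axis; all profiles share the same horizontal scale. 0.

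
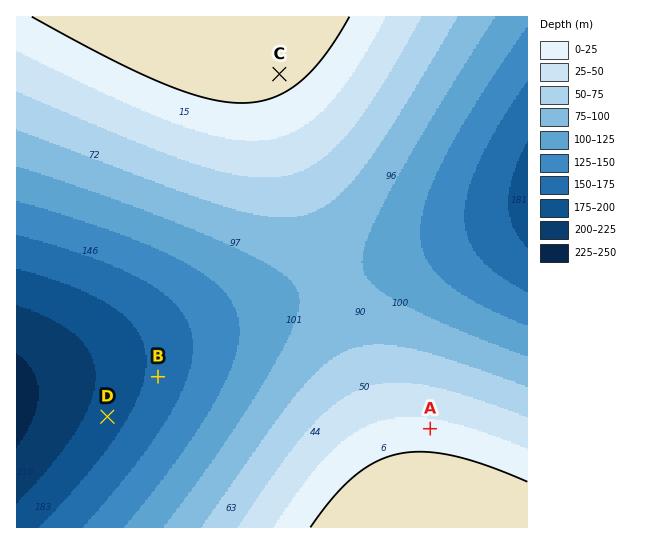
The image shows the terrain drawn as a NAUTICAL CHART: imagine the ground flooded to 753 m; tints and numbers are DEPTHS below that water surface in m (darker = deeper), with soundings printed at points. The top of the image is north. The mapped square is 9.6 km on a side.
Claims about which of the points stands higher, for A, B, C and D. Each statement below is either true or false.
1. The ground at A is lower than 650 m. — false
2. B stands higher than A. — false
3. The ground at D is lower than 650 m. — true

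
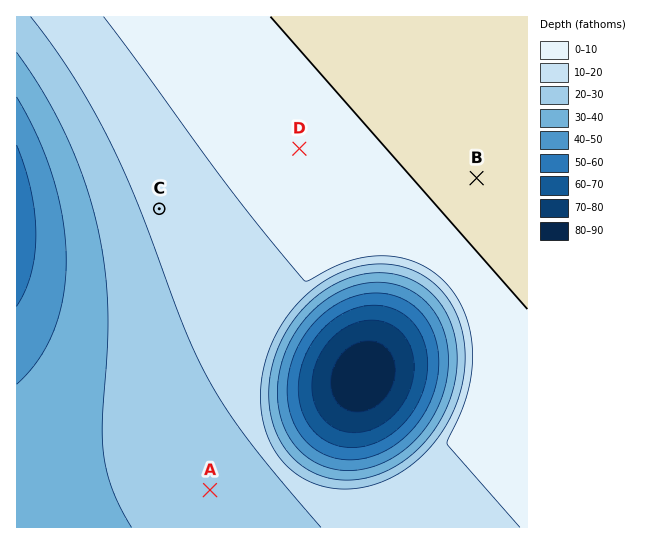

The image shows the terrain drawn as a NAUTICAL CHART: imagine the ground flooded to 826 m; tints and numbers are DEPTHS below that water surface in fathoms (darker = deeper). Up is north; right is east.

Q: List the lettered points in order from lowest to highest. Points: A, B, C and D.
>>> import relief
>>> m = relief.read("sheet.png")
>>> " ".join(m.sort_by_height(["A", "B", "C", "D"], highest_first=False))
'A C D B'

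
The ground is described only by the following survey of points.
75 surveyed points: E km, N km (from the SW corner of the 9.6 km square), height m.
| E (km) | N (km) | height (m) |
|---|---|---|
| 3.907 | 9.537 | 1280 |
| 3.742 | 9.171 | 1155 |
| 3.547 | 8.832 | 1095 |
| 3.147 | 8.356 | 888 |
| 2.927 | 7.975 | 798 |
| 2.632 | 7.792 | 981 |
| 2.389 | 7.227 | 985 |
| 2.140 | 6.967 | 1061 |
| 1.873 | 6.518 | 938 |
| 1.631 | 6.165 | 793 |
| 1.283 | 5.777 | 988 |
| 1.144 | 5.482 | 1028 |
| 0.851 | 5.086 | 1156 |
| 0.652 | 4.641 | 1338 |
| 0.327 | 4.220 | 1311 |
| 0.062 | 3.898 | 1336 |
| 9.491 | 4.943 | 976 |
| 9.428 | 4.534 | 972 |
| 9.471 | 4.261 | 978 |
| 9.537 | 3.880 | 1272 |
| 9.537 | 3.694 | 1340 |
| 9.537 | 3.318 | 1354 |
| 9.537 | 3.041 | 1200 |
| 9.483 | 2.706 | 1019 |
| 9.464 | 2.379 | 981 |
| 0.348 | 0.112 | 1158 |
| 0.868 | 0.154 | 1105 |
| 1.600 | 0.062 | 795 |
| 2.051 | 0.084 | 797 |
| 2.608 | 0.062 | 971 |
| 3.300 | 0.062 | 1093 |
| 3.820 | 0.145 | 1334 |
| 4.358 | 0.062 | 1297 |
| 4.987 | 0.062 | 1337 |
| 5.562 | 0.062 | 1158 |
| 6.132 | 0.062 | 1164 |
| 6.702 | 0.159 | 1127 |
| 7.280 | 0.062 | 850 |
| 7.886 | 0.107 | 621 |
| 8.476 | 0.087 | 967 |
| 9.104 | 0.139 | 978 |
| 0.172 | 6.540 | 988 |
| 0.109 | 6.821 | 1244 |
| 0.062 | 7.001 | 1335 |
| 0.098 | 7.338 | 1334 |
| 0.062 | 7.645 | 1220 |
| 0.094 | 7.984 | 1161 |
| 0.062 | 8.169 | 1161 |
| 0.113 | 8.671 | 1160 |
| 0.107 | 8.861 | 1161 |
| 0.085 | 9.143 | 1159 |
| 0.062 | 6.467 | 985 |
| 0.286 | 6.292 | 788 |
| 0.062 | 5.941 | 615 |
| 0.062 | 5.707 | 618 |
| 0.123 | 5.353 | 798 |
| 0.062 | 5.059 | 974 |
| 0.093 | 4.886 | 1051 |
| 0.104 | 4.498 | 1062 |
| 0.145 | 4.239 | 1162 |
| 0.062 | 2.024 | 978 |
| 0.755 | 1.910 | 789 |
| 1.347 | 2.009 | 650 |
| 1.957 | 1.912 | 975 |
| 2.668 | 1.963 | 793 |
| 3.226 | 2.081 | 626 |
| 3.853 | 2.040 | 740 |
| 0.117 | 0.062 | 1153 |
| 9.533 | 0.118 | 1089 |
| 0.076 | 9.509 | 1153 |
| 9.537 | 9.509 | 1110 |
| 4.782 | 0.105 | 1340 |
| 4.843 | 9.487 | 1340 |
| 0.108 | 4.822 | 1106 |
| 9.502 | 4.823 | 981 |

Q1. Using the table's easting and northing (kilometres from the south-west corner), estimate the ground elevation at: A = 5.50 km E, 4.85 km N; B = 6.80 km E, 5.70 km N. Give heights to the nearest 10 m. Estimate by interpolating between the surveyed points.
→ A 990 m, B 1070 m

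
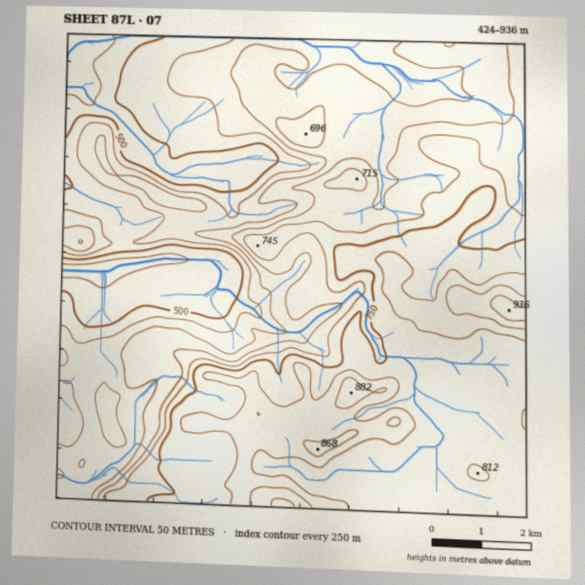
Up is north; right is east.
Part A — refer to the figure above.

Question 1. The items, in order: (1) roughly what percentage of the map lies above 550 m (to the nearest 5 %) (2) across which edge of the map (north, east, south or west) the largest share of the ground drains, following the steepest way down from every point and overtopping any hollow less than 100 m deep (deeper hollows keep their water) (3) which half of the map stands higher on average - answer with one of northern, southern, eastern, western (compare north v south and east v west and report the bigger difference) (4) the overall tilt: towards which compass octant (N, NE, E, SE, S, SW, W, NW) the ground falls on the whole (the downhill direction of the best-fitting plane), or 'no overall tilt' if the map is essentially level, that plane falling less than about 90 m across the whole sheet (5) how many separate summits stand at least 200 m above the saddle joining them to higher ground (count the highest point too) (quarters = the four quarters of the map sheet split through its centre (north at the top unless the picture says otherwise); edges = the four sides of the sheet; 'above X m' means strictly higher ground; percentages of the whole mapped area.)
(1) Ground above 550 m makes up about 80 % of the sheet.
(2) Most of the ground drains across the western edge.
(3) The eastern half stands higher on average than the western half.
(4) The general tilt is down to the north-west (the land rises towards the south-east).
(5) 1 summit rises at least 200 m above its surroundings.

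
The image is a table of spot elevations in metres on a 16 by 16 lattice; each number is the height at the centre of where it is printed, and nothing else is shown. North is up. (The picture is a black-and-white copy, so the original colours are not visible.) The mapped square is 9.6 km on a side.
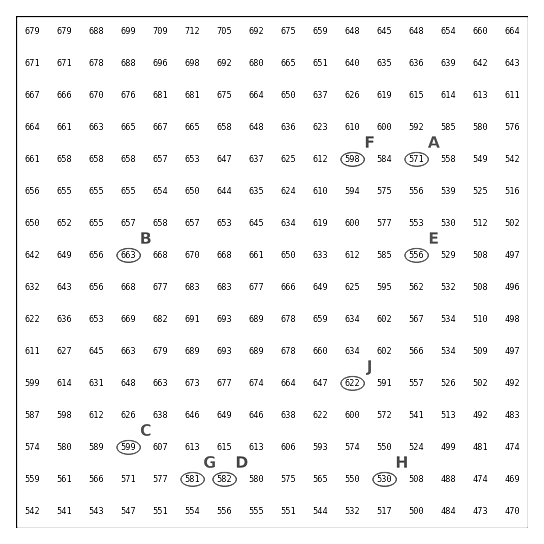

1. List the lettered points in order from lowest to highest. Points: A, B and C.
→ A C B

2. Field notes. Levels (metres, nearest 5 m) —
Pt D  580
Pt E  555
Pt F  600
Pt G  580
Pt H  530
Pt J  620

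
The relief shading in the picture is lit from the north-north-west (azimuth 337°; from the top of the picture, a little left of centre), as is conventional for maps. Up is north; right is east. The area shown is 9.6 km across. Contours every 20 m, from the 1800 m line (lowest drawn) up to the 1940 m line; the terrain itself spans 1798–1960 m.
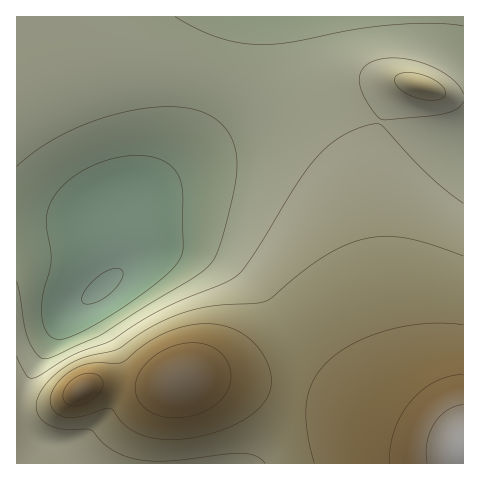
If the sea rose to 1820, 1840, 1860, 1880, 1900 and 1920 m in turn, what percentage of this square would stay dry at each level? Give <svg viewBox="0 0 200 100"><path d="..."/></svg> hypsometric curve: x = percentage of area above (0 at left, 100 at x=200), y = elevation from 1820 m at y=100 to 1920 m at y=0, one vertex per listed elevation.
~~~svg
<svg viewBox="0 0 200 100"><path d="M181 100l-26-20-55-20-31-20-32-20-25-20"/></svg>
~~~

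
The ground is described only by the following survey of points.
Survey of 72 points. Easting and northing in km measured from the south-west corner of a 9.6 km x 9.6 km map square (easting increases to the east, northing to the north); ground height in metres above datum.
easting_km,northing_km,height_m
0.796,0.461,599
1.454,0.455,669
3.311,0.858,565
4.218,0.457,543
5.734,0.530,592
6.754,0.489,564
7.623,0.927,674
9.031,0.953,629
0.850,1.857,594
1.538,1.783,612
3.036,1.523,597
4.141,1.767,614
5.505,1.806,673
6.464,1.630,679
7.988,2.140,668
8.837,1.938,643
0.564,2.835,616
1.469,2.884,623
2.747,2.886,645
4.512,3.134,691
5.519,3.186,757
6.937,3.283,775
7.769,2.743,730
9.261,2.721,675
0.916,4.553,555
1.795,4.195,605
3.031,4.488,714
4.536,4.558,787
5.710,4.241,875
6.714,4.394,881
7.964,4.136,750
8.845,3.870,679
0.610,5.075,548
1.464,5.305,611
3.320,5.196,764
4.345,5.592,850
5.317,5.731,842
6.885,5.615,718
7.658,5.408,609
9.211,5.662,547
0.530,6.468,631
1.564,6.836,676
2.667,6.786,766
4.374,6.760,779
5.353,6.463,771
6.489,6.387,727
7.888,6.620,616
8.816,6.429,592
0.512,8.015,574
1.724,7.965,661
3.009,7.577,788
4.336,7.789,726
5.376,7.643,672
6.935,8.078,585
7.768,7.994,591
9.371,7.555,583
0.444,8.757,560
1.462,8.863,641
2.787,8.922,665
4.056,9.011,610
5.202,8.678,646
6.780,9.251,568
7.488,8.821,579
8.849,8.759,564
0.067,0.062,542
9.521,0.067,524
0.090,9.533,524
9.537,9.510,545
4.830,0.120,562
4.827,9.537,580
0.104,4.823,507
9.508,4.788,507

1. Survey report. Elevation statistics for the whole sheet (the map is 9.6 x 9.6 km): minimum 500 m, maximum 890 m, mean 660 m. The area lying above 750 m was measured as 14.7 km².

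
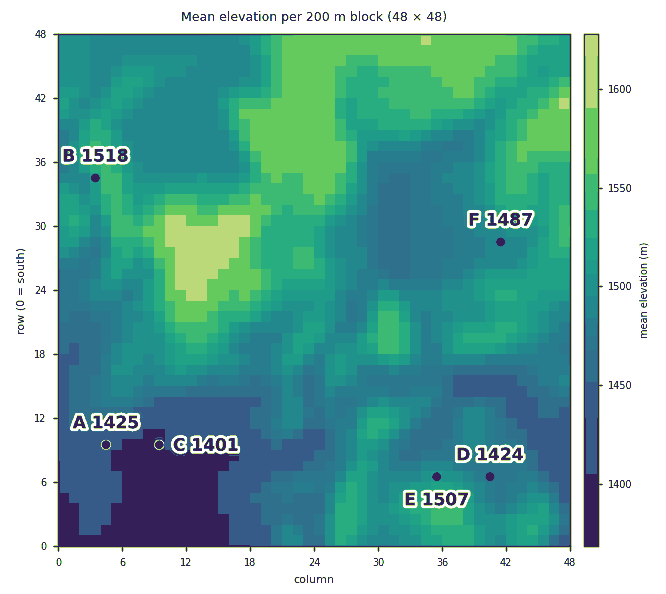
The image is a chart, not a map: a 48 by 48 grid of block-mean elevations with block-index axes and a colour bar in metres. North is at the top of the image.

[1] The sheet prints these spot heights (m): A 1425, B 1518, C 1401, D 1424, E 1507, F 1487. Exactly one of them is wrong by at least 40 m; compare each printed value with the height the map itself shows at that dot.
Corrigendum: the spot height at D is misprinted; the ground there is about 1474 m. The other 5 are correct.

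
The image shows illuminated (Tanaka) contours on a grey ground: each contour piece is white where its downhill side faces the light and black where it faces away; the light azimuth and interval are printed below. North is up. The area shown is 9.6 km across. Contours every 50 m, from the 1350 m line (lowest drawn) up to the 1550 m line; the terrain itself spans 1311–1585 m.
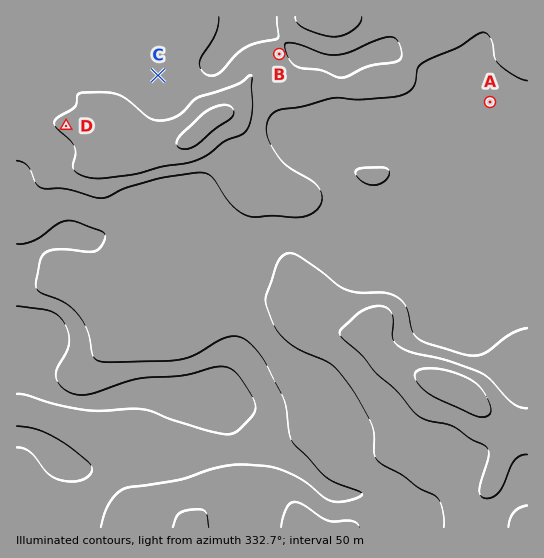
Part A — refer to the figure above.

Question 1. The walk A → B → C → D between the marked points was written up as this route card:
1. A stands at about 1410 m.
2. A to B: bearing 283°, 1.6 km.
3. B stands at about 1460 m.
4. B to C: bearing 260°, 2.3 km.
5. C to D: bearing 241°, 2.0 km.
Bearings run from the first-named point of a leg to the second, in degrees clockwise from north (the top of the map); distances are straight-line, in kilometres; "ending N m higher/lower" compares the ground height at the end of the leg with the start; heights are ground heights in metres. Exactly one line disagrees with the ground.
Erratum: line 2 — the distance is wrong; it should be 4.1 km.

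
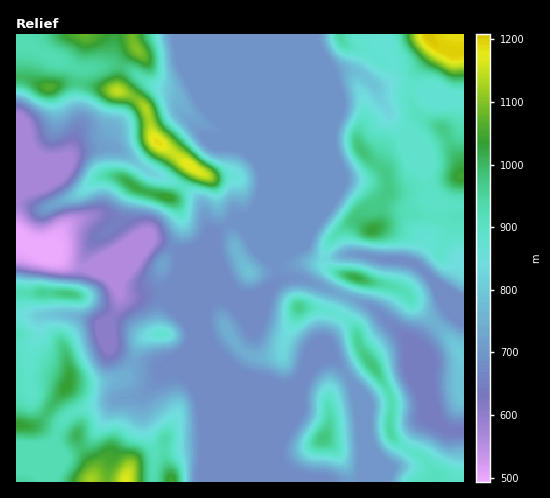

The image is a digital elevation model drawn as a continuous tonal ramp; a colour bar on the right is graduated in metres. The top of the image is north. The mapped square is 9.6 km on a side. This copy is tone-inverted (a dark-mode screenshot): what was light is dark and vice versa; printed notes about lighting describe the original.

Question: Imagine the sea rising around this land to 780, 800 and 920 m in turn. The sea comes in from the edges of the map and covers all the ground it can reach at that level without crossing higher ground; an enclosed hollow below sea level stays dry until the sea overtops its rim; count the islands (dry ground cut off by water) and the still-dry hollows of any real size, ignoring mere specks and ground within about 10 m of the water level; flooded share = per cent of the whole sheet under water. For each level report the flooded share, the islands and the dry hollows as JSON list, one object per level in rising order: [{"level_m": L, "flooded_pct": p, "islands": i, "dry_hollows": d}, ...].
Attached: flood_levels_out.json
[{"level_m": 780, "flooded_pct": 56, "islands": 2, "dry_hollows": 0}, {"level_m": 800, "flooded_pct": 58, "islands": 2, "dry_hollows": 0}, {"level_m": 920, "flooded_pct": 80, "islands": 6, "dry_hollows": 0}]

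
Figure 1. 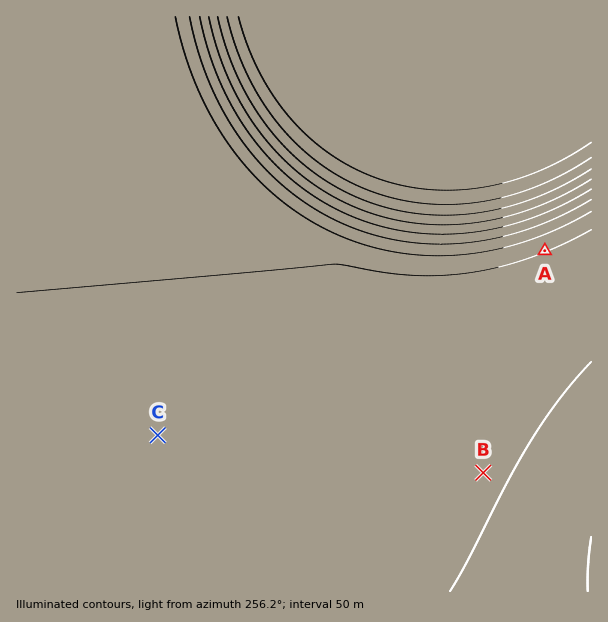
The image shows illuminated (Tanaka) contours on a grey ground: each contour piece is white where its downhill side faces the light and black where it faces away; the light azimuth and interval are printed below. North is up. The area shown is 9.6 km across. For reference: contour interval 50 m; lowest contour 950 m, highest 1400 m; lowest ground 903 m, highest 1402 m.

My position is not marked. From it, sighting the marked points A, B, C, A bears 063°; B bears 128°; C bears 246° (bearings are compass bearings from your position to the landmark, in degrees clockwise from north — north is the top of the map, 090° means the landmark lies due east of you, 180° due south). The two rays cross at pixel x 335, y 357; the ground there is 1310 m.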